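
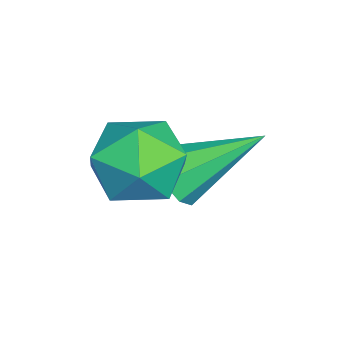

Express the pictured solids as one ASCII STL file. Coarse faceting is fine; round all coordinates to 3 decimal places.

solid 
facet normal -0.906 0.416 -0.084
outer loop
vertex 1.442 -1.506 3.362
vertex 1.096 -2.247 3.423
vertex 1.237 -1.804 4.098
endloop
endfacet
facet normal -0.447 0.866 0.226
outer loop
vertex 1.442 -1.506 3.362
vertex 1.237 -1.804 4.098
vertex 1.95 -1.41 3.999
endloop
endfacet
facet normal 0.098 0.970 -0.224
outer loop
vertex 1.442 -1.506 3.362
vertex 1.95 -1.41 3.999
vertex 2.25 -1.611 3.262
endloop
endfacet
facet normal -0.025 0.584 -0.811
outer loop
vertex 1.442 -1.506 3.362
vertex 2.25 -1.611 3.262
vertex 1.722 -2.128 2.906
endloop
endfacet
facet normal -0.645 0.241 -0.725
outer loop
vertex 1.442 -1.506 3.362
vertex 1.722 -2.128 2.906
vertex 1.096 -2.247 3.423
endloop
endfacet
facet normal -0.192 0.551 0.812
outer loop
vertex 1.95 -1.41 3.999
vertex 1.237 -1.804 4.098
vertex 1.918 -2.092 4.454
endloop
endfacet
facet normal -0.934 -0.177 0.311
outer loop
vertex 1.237 -1.804 4.098
vertex 1.096 -2.247 3.423
vertex 1.39 -2.609 4.098
endloop
endfacet
facet normal -0.512 -0.460 -0.726
outer loop
vertex 1.096 -2.247 3.423
vertex 1.722 -2.128 2.906
vertex 1.69 -2.81 3.361
endloop
endfacet
facet normal 0.492 0.094 -0.866
outer loop
vertex 1.722 -2.128 2.906
vertex 2.25 -1.611 3.262
vertex 2.403 -2.416 3.262
endloop
endfacet
facet normal 0.690 0.719 0.085
outer loop
vertex 2.25 -1.611 3.262
vertex 1.95 -1.41 3.999
vertex 2.544 -1.973 3.937
endloop
endfacet
facet normal 0.025 -0.584 0.811
outer loop
vertex 2.198 -2.714 3.998
vertex 1.918 -2.092 4.454
vertex 1.39 -2.609 4.098
endloop
endfacet
facet normal -0.098 -0.970 0.224
outer loop
vertex 2.198 -2.714 3.998
vertex 1.39 -2.609 4.098
vertex 1.69 -2.81 3.361
endloop
endfacet
facet normal 0.447 -0.866 -0.226
outer loop
vertex 2.198 -2.714 3.998
vertex 1.69 -2.81 3.361
vertex 2.403 -2.416 3.262
endloop
endfacet
facet normal 0.906 -0.416 0.084
outer loop
vertex 2.198 -2.714 3.998
vertex 2.403 -2.416 3.262
vertex 2.544 -1.973 3.937
endloop
endfacet
facet normal 0.645 -0.241 0.725
outer loop
vertex 2.198 -2.714 3.998
vertex 2.544 -1.973 3.937
vertex 1.918 -2.092 4.454
endloop
endfacet
facet normal -0.492 -0.094 0.866
outer loop
vertex 1.39 -2.609 4.098
vertex 1.918 -2.092 4.454
vertex 1.237 -1.804 4.098
endloop
endfacet
facet normal -0.690 -0.719 -0.085
outer loop
vertex 1.69 -2.81 3.361
vertex 1.39 -2.609 4.098
vertex 1.096 -2.247 3.423
endloop
endfacet
facet normal 0.192 -0.551 -0.812
outer loop
vertex 2.403 -2.416 3.262
vertex 1.69 -2.81 3.361
vertex 1.722 -2.128 2.906
endloop
endfacet
facet normal 0.934 0.177 -0.311
outer loop
vertex 2.544 -1.973 3.937
vertex 2.403 -2.416 3.262
vertex 2.25 -1.611 3.262
endloop
endfacet
facet normal 0.512 0.460 0.726
outer loop
vertex 1.918 -2.092 4.454
vertex 2.544 -1.973 3.937
vertex 1.95 -1.41 3.999
endloop
endfacet
facet normal 0.179 -0.829 -0.530
outer loop
vertex 1.147 -2.018 3.135
vertex 0.983 -1.744 2.651
vertex 1.485 -1.815 2.932
endloop
endfacet
facet normal 0.531 -0.038 0.846
outer loop
vertex 1.147 -2.018 3.135
vertex 1.485 -1.815 2.932
vertex 0.697 -0.436 3.489
endloop
endfacet
facet normal 0.180 -0.829 -0.530
outer loop
vertex 1.485 -1.815 2.932
vertex 0.983 -1.744 2.651
vertex 1.529 -1.57 2.564
endloop
endfacet
facet normal 0.869 0.358 0.342
outer loop
vertex 1.485 -1.815 2.932
vertex 1.529 -1.57 2.564
vertex 0.697 -0.436 3.489
endloop
endfacet
facet normal 0.180 -0.829 -0.530
outer loop
vertex 1.529 -1.57 2.564
vertex 0.983 -1.744 2.651
vertex 1.253 -1.427 2.247
endloop
endfacet
facet normal 0.664 0.701 -0.262
outer loop
vertex 1.529 -1.57 2.564
vertex 1.253 -1.427 2.247
vertex 0.697 -0.436 3.489
endloop
endfacet
facet normal 0.179 -0.829 -0.530
outer loop
vertex 1.253 -1.427 2.247
vertex 0.983 -1.744 2.651
vertex 0.818 -1.47 2.167
endloop
endfacet
facet normal 0.035 0.789 -0.614
outer loop
vertex 1.253 -1.427 2.247
vertex 0.818 -1.47 2.167
vertex 0.697 -0.436 3.489
endloop
endfacet
facet normal 0.181 -0.828 -0.531
outer loop
vertex 0.818 -1.47 2.167
vertex 0.983 -1.744 2.651
vertex 0.48 -1.674 2.37
endloop
endfacet
facet normal -0.648 0.570 -0.505
outer loop
vertex 0.818 -1.47 2.167
vertex 0.48 -1.674 2.37
vertex 0.697 -0.436 3.489
endloop
endfacet
facet normal 0.181 -0.829 -0.530
outer loop
vertex 0.48 -1.674 2.37
vertex 0.983 -1.744 2.651
vertex 0.436 -1.919 2.738
endloop
endfacet
facet normal -0.985 0.174 -0.002
outer loop
vertex 0.48 -1.674 2.37
vertex 0.436 -1.919 2.738
vertex 0.697 -0.436 3.489
endloop
endfacet
facet normal 0.180 -0.827 -0.532
outer loop
vertex 0.436 -1.919 2.738
vertex 0.983 -1.744 2.651
vertex 0.713 -2.062 3.054
endloop
endfacet
facet normal -0.778 -0.170 0.605
outer loop
vertex 0.436 -1.919 2.738
vertex 0.713 -2.062 3.054
vertex 0.697 -0.436 3.489
endloop
endfacet
facet normal 0.183 -0.828 -0.531
outer loop
vertex 0.713 -2.062 3.054
vertex 0.983 -1.744 2.651
vertex 1.147 -2.018 3.135
endloop
endfacet
facet normal -0.152 -0.257 0.954
outer loop
vertex 0.713 -2.062 3.054
vertex 1.147 -2.018 3.135
vertex 0.697 -0.436 3.489
endloop
endfacet

endsolid


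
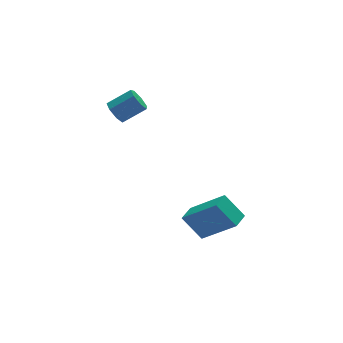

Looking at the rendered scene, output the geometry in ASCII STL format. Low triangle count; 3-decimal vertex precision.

solid 
facet normal -0.520 0.528 -0.671
outer loop
vertex -2.051 0.059 -2.117
vertex -1.425 0.678 -2.115
vertex -1.384 -0.612 -3.162
endloop
endfacet
facet normal -0.711 -0.703 -0.002
outer loop
vertex -0.255 -1.758 -1.705
vertex -2.051 0.059 -2.117
vertex -1.384 -0.612 -3.162
endloop
endfacet
facet normal -0.520 0.528 -0.671
outer loop
vertex -1.384 -0.612 -3.162
vertex -1.425 0.678 -2.115
vertex -0.758 0.007 -3.16
endloop
endfacet
facet normal 0.473 -0.476 -0.741
outer loop
vertex -0.758 0.007 -3.16
vertex -0.255 -1.758 -1.705
vertex -1.384 -0.612 -3.162
endloop
endfacet
facet normal -0.473 0.476 0.741
outer loop
vertex -2.051 0.059 -2.117
vertex -0.296 -0.468 -0.658
vertex -1.425 0.678 -2.115
endloop
endfacet
facet normal -0.711 -0.703 -0.002
outer loop
vertex -0.922 -1.087 -0.66
vertex -2.051 0.059 -2.117
vertex -0.255 -1.758 -1.705
endloop
endfacet
facet normal -0.473 0.476 0.741
outer loop
vertex -0.922 -1.087 -0.66
vertex -0.296 -0.468 -0.658
vertex -2.051 0.059 -2.117
endloop
endfacet
facet normal 0.711 0.703 0.002
outer loop
vertex -1.425 0.678 -2.115
vertex -0.296 -0.468 -0.658
vertex -0.758 0.007 -3.16
endloop
endfacet
facet normal 0.473 -0.476 -0.741
outer loop
vertex 0.371 -1.139 -1.703
vertex -0.255 -1.758 -1.705
vertex -0.758 0.007 -3.16
endloop
endfacet
facet normal 0.711 0.703 0.002
outer loop
vertex -0.758 0.007 -3.16
vertex -0.296 -0.468 -0.658
vertex 0.371 -1.139 -1.703
endloop
endfacet
facet normal 0.520 -0.528 0.671
outer loop
vertex 0.371 -1.139 -1.703
vertex -0.922 -1.087 -0.66
vertex -0.255 -1.758 -1.705
endloop
endfacet
facet normal 0.520 -0.528 0.671
outer loop
vertex -0.296 -0.468 -0.658
vertex -0.922 -1.087 -0.66
vertex 0.371 -1.139 -1.703
endloop
endfacet
facet normal -0.834 0.091 -0.544
outer loop
vertex -3.523 3.448 2.335
vertex -3.86 3.468 2.855
vertex -3.604 3.938 2.541
endloop
endfacet
facet normal 0.530 0.402 -0.747
outer loop
vertex -3.523 3.448 2.335
vertex -3.604 3.938 2.541
vertex -2.463 3.332 3.025
endloop
endfacet
facet normal 0.531 0.404 -0.745
outer loop
vertex -2.463 3.332 3.025
vertex -3.604 3.938 2.541
vertex -2.545 3.822 3.232
endloop
endfacet
facet normal 0.834 -0.090 0.544
outer loop
vertex -2.463 3.332 3.025
vertex -2.545 3.822 3.232
vertex -2.8 3.352 3.545
endloop
endfacet
facet normal -0.834 0.091 -0.544
outer loop
vertex -3.604 3.938 2.541
vertex -3.86 3.468 2.855
vertex -3.878 4.074 2.984
endloop
endfacet
facet normal 0.213 0.963 -0.164
outer loop
vertex -3.604 3.938 2.541
vertex -3.878 4.074 2.984
vertex -2.545 3.822 3.232
endloop
endfacet
facet normal 0.213 0.963 -0.165
outer loop
vertex -2.545 3.822 3.232
vertex -3.878 4.074 2.984
vertex -2.818 3.958 3.675
endloop
endfacet
facet normal 0.835 -0.092 0.543
outer loop
vertex -2.545 3.822 3.232
vertex -2.818 3.958 3.675
vertex -2.8 3.352 3.545
endloop
endfacet
facet normal -0.834 0.091 -0.544
outer loop
vertex -3.878 4.074 2.984
vertex -3.86 3.468 2.855
vertex -4.138 3.754 3.329
endloop
endfacet
facet normal -0.265 0.798 0.541
outer loop
vertex -3.878 4.074 2.984
vertex -4.138 3.754 3.329
vertex -2.818 3.958 3.675
endloop
endfacet
facet normal -0.265 0.799 0.540
outer loop
vertex -2.818 3.958 3.675
vertex -4.138 3.754 3.329
vertex -3.079 3.638 4.02
endloop
endfacet
facet normal 0.833 -0.092 0.545
outer loop
vertex -2.818 3.958 3.675
vertex -3.079 3.638 4.02
vertex -2.8 3.352 3.545
endloop
endfacet
facet normal -0.834 0.092 -0.544
outer loop
vertex -4.138 3.754 3.329
vertex -3.86 3.468 2.855
vertex -4.189 3.218 3.317
endloop
endfacet
facet normal -0.544 0.033 0.839
outer loop
vertex -4.138 3.754 3.329
vertex -4.189 3.218 3.317
vertex -3.079 3.638 4.02
endloop
endfacet
facet normal -0.543 0.032 0.839
outer loop
vertex -3.079 3.638 4.02
vertex -4.189 3.218 3.317
vertex -3.129 3.103 4.008
endloop
endfacet
facet normal 0.834 -0.090 0.544
outer loop
vertex -3.079 3.638 4.02
vertex -3.129 3.103 4.008
vertex -2.8 3.352 3.545
endloop
endfacet
facet normal -0.834 0.091 -0.544
outer loop
vertex -4.189 3.218 3.317
vertex -3.86 3.468 2.855
vertex -3.992 2.871 2.957
endloop
endfacet
facet normal -0.412 -0.758 0.506
outer loop
vertex -4.189 3.218 3.317
vertex -3.992 2.871 2.957
vertex -3.129 3.103 4.008
endloop
endfacet
facet normal -0.413 -0.757 0.506
outer loop
vertex -3.129 3.103 4.008
vertex -3.992 2.871 2.957
vertex -2.932 2.755 3.648
endloop
endfacet
facet normal 0.834 -0.091 0.544
outer loop
vertex -3.129 3.103 4.008
vertex -2.932 2.755 3.648
vertex -2.8 3.352 3.545
endloop
endfacet
facet normal -0.834 0.091 -0.544
outer loop
vertex -3.992 2.871 2.957
vertex -3.86 3.468 2.855
vertex -3.695 2.973 2.519
endloop
endfacet
facet normal 0.029 -0.978 -0.208
outer loop
vertex -3.992 2.871 2.957
vertex -3.695 2.973 2.519
vertex -2.932 2.755 3.648
endloop
endfacet
facet normal 0.029 -0.978 -0.208
outer loop
vertex -2.932 2.755 3.648
vertex -3.695 2.973 2.519
vertex -2.636 2.857 3.21
endloop
endfacet
facet normal 0.835 -0.091 0.543
outer loop
vertex -2.932 2.755 3.648
vertex -2.636 2.857 3.21
vertex -2.8 3.352 3.545
endloop
endfacet
facet normal -0.834 0.091 -0.544
outer loop
vertex -3.695 2.973 2.519
vertex -3.86 3.468 2.855
vertex -3.523 3.448 2.335
endloop
endfacet
facet normal 0.450 -0.460 -0.766
outer loop
vertex -3.695 2.973 2.519
vertex -3.523 3.448 2.335
vertex -2.636 2.857 3.21
endloop
endfacet
facet normal 0.448 -0.461 -0.766
outer loop
vertex -2.636 2.857 3.21
vertex -3.523 3.448 2.335
vertex -2.463 3.332 3.025
endloop
endfacet
facet normal 0.834 -0.092 0.544
outer loop
vertex -2.636 2.857 3.21
vertex -2.463 3.332 3.025
vertex -2.8 3.352 3.545
endloop
endfacet

endsolid


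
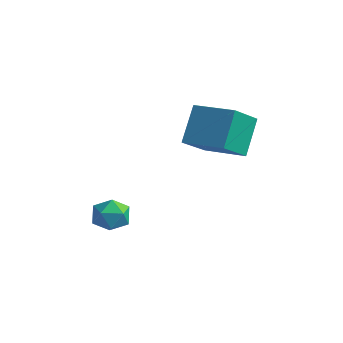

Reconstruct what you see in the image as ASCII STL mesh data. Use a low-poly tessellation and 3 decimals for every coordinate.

solid 
facet normal -0.741 0.621 -0.256
outer loop
vertex -1.81 -2.363 -2.705
vertex -2.396 -3.034 -2.638
vertex -2.216 -2.526 -1.926
endloop
endfacet
facet normal -0.223 0.971 0.087
outer loop
vertex -1.81 -2.363 -2.705
vertex -2.216 -2.526 -1.926
vertex -1.345 -2.324 -1.943
endloop
endfacet
facet normal 0.383 0.880 -0.279
outer loop
vertex -1.81 -2.363 -2.705
vertex -1.345 -2.324 -1.943
vertex -0.987 -2.709 -2.666
endloop
endfacet
facet normal 0.240 0.475 -0.847
outer loop
vertex -1.81 -2.363 -2.705
vertex -0.987 -2.709 -2.666
vertex -1.636 -3.147 -3.095
endloop
endfacet
facet normal -0.455 0.314 -0.834
outer loop
vertex -1.81 -2.363 -2.705
vertex -1.636 -3.147 -3.095
vertex -2.396 -3.034 -2.638
endloop
endfacet
facet normal -0.141 0.670 0.729
outer loop
vertex -1.345 -2.324 -1.943
vertex -2.216 -2.526 -1.926
vertex -1.644 -2.973 -1.405
endloop
endfacet
facet normal -0.979 0.103 0.174
outer loop
vertex -2.216 -2.526 -1.926
vertex -2.396 -3.034 -2.638
vertex -2.293 -3.411 -1.834
endloop
endfacet
facet normal -0.516 -0.393 -0.761
outer loop
vertex -2.396 -3.034 -2.638
vertex -1.636 -3.147 -3.095
vertex -1.935 -3.796 -2.557
endloop
endfacet
facet normal 0.608 -0.134 -0.783
outer loop
vertex -1.636 -3.147 -3.095
vertex -0.987 -2.709 -2.666
vertex -1.064 -3.594 -2.574
endloop
endfacet
facet normal 0.841 0.523 0.138
outer loop
vertex -0.987 -2.709 -2.666
vertex -1.345 -2.324 -1.943
vertex -0.884 -3.086 -1.862
endloop
endfacet
facet normal -0.240 -0.475 0.847
outer loop
vertex -1.47 -3.757 -1.795
vertex -1.644 -2.973 -1.405
vertex -2.293 -3.411 -1.834
endloop
endfacet
facet normal -0.383 -0.880 0.279
outer loop
vertex -1.47 -3.757 -1.795
vertex -2.293 -3.411 -1.834
vertex -1.935 -3.796 -2.557
endloop
endfacet
facet normal 0.223 -0.971 -0.087
outer loop
vertex -1.47 -3.757 -1.795
vertex -1.935 -3.796 -2.557
vertex -1.064 -3.594 -2.574
endloop
endfacet
facet normal 0.741 -0.621 0.256
outer loop
vertex -1.47 -3.757 -1.795
vertex -1.064 -3.594 -2.574
vertex -0.884 -3.086 -1.862
endloop
endfacet
facet normal 0.455 -0.314 0.834
outer loop
vertex -1.47 -3.757 -1.795
vertex -0.884 -3.086 -1.862
vertex -1.644 -2.973 -1.405
endloop
endfacet
facet normal -0.608 0.134 0.783
outer loop
vertex -2.293 -3.411 -1.834
vertex -1.644 -2.973 -1.405
vertex -2.216 -2.526 -1.926
endloop
endfacet
facet normal -0.841 -0.523 -0.138
outer loop
vertex -1.935 -3.796 -2.557
vertex -2.293 -3.411 -1.834
vertex -2.396 -3.034 -2.638
endloop
endfacet
facet normal 0.141 -0.670 -0.729
outer loop
vertex -1.064 -3.594 -2.574
vertex -1.935 -3.796 -2.557
vertex -1.636 -3.147 -3.095
endloop
endfacet
facet normal 0.979 -0.103 -0.174
outer loop
vertex -0.884 -3.086 -1.862
vertex -1.064 -3.594 -2.574
vertex -0.987 -2.709 -2.666
endloop
endfacet
facet normal 0.516 0.393 0.761
outer loop
vertex -1.644 -2.973 -1.405
vertex -0.884 -3.086 -1.862
vertex -1.345 -2.324 -1.943
endloop
endfacet
facet normal -0.973 -0.201 -0.113
outer loop
vertex 0.207 -0.912 1.782
vertex -0.198 0.158 3.361
vertex 0.021 0.59 0.717
endloop
endfacet
facet normal 0.208 -0.548 -0.810
outer loop
vertex 1.918 0.982 0.939
vertex 0.207 -0.912 1.782
vertex 0.021 0.59 0.717
endloop
endfacet
facet normal -0.973 -0.202 -0.114
outer loop
vertex 0.021 0.59 0.717
vertex -0.198 0.158 3.361
vertex -0.385 1.659 2.296
endloop
endfacet
facet normal -0.100 0.812 -0.575
outer loop
vertex -0.385 1.659 2.296
vertex 1.918 0.982 0.939
vertex 0.021 0.59 0.717
endloop
endfacet
facet normal 0.100 -0.812 0.576
outer loop
vertex 0.207 -0.912 1.782
vertex 1.699 0.55 3.583
vertex -0.198 0.158 3.361
endloop
endfacet
facet normal 0.208 -0.549 -0.810
outer loop
vertex 2.105 -0.519 2.004
vertex 0.207 -0.912 1.782
vertex 1.918 0.982 0.939
endloop
endfacet
facet normal 0.101 -0.812 0.575
outer loop
vertex 2.105 -0.519 2.004
vertex 1.699 0.55 3.583
vertex 0.207 -0.912 1.782
endloop
endfacet
facet normal -0.208 0.549 0.810
outer loop
vertex -0.198 0.158 3.361
vertex 1.699 0.55 3.583
vertex -0.385 1.659 2.296
endloop
endfacet
facet normal -0.101 0.811 -0.576
outer loop
vertex 1.513 2.052 2.518
vertex 1.918 0.982 0.939
vertex -0.385 1.659 2.296
endloop
endfacet
facet normal -0.208 0.548 0.810
outer loop
vertex -0.385 1.659 2.296
vertex 1.699 0.55 3.583
vertex 1.513 2.052 2.518
endloop
endfacet
facet normal 0.973 0.201 0.113
outer loop
vertex 1.513 2.052 2.518
vertex 2.105 -0.519 2.004
vertex 1.918 0.982 0.939
endloop
endfacet
facet normal 0.973 0.201 0.114
outer loop
vertex 1.699 0.55 3.583
vertex 2.105 -0.519 2.004
vertex 1.513 2.052 2.518
endloop
endfacet

endsolid


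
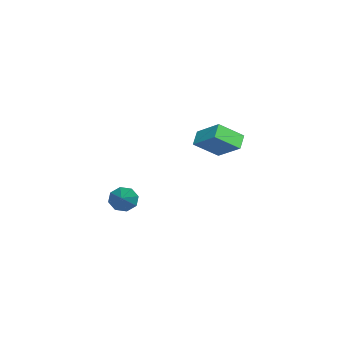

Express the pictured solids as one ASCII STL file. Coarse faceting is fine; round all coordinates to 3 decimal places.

solid 
facet normal -0.821 -0.183 -0.540
outer loop
vertex 2.836 0.077 -2.424
vertex 2.495 -0.179 -1.819
vertex 2.56 0.484 -2.142
endloop
endfacet
facet normal 0.551 0.694 -0.463
outer loop
vertex 2.836 0.077 -2.424
vertex 2.56 0.484 -2.142
vertex 4.105 0.179 -0.761
endloop
endfacet
facet normal -0.821 -0.183 -0.540
outer loop
vertex 2.56 0.484 -2.142
vertex 2.495 -0.179 -1.819
vertex 2.246 0.503 -1.671
endloop
endfacet
facet normal 0.145 0.988 0.056
outer loop
vertex 2.56 0.484 -2.142
vertex 2.246 0.503 -1.671
vertex 4.105 0.179 -0.761
endloop
endfacet
facet normal -0.821 -0.183 -0.540
outer loop
vertex 2.246 0.503 -1.671
vertex 2.495 -0.179 -1.819
vertex 2.078 0.122 -1.287
endloop
endfacet
facet normal -0.189 0.737 0.649
outer loop
vertex 2.246 0.503 -1.671
vertex 2.078 0.122 -1.287
vertex 4.105 0.179 -0.761
endloop
endfacet
facet normal -0.821 -0.183 -0.540
outer loop
vertex 2.078 0.122 -1.287
vertex 2.495 -0.179 -1.819
vertex 2.154 -0.434 -1.214
endloop
endfacet
facet normal -0.253 0.092 0.963
outer loop
vertex 2.078 0.122 -1.287
vertex 2.154 -0.434 -1.214
vertex 4.105 0.179 -0.761
endloop
endfacet
facet normal -0.822 -0.181 -0.540
outer loop
vertex 2.154 -0.434 -1.214
vertex 2.495 -0.179 -1.819
vertex 2.429 -0.841 -1.496
endloop
endfacet
facet normal -0.010 -0.574 0.819
outer loop
vertex 2.154 -0.434 -1.214
vertex 2.429 -0.841 -1.496
vertex 4.105 0.179 -0.761
endloop
endfacet
facet normal -0.822 -0.182 -0.540
outer loop
vertex 2.429 -0.841 -1.496
vertex 2.495 -0.179 -1.819
vertex 2.743 -0.86 -1.967
endloop
endfacet
facet normal 0.397 -0.868 0.299
outer loop
vertex 2.429 -0.841 -1.496
vertex 2.743 -0.86 -1.967
vertex 4.105 0.179 -0.761
endloop
endfacet
facet normal -0.822 -0.182 -0.539
outer loop
vertex 2.743 -0.86 -1.967
vertex 2.495 -0.179 -1.819
vertex 2.911 -0.479 -2.352
endloop
endfacet
facet normal 0.730 -0.618 -0.293
outer loop
vertex 2.743 -0.86 -1.967
vertex 2.911 -0.479 -2.352
vertex 4.105 0.179 -0.761
endloop
endfacet
facet normal -0.822 -0.181 -0.540
outer loop
vertex 2.911 -0.479 -2.352
vertex 2.495 -0.179 -1.819
vertex 2.836 0.077 -2.424
endloop
endfacet
facet normal 0.794 0.028 -0.607
outer loop
vertex 2.911 -0.479 -2.352
vertex 2.836 0.077 -2.424
vertex 4.105 0.179 -0.761
endloop
endfacet
facet normal -0.403 -0.697 -0.593
outer loop
vertex -2.651 1.99 -0.497
vertex -3.432 2.013 0.007
vertex -3.243 3.159 -1.467
endloop
endfacet
facet normal 0.840 -0.025 -0.542
outer loop
vertex -2.508 4.427 -0.387
vertex -2.651 1.99 -0.497
vertex -3.243 3.159 -1.467
endloop
endfacet
facet normal -0.403 -0.697 -0.593
outer loop
vertex -3.243 3.159 -1.467
vertex -3.432 2.013 0.007
vertex -4.024 3.182 -0.963
endloop
endfacet
facet normal -0.363 0.717 -0.595
outer loop
vertex -4.024 3.182 -0.963
vertex -2.508 4.427 -0.387
vertex -3.243 3.159 -1.467
endloop
endfacet
facet normal 0.363 -0.717 0.595
outer loop
vertex -2.651 1.99 -0.497
vertex -2.697 3.281 1.087
vertex -3.432 2.013 0.007
endloop
endfacet
facet normal 0.840 -0.025 -0.542
outer loop
vertex -1.916 3.258 0.583
vertex -2.651 1.99 -0.497
vertex -2.508 4.427 -0.387
endloop
endfacet
facet normal 0.363 -0.717 0.595
outer loop
vertex -1.916 3.258 0.583
vertex -2.697 3.281 1.087
vertex -2.651 1.99 -0.497
endloop
endfacet
facet normal -0.840 0.025 0.542
outer loop
vertex -3.432 2.013 0.007
vertex -2.697 3.281 1.087
vertex -4.024 3.182 -0.963
endloop
endfacet
facet normal -0.363 0.717 -0.595
outer loop
vertex -3.289 4.45 0.117
vertex -2.508 4.427 -0.387
vertex -4.024 3.182 -0.963
endloop
endfacet
facet normal -0.840 0.025 0.542
outer loop
vertex -4.024 3.182 -0.963
vertex -2.697 3.281 1.087
vertex -3.289 4.45 0.117
endloop
endfacet
facet normal 0.403 0.697 0.593
outer loop
vertex -3.289 4.45 0.117
vertex -1.916 3.258 0.583
vertex -2.508 4.427 -0.387
endloop
endfacet
facet normal 0.403 0.697 0.593
outer loop
vertex -2.697 3.281 1.087
vertex -1.916 3.258 0.583
vertex -3.289 4.45 0.117
endloop
endfacet

endsolid


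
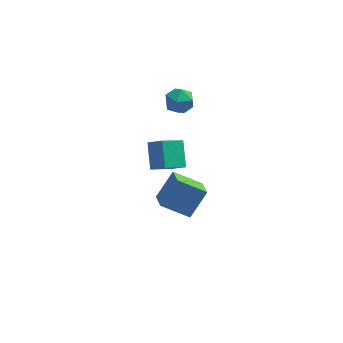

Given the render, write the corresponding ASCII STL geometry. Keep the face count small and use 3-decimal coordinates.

solid 
facet normal 0.318 0.947 -0.041
outer loop
vertex 0.55 4.242 -0.152
vertex 0.136 4.42 0.751
vertex 1.091 4.097 0.688
endloop
endfacet
facet normal 0.758 0.515 -0.400
outer loop
vertex 0.55 4.242 -0.152
vertex 1.091 4.097 0.688
vertex 1.145 3.43 -0.069
endloop
endfacet
facet normal 0.380 0.186 -0.906
outer loop
vertex 0.55 4.242 -0.152
vertex 1.145 3.43 -0.069
vertex 0.224 3.342 -0.473
endloop
endfacet
facet normal -0.295 0.414 -0.861
outer loop
vertex 0.55 4.242 -0.152
vertex 0.224 3.342 -0.473
vertex -0.399 3.953 0.034
endloop
endfacet
facet normal -0.333 0.884 -0.327
outer loop
vertex 0.55 4.242 -0.152
vertex -0.399 3.953 0.034
vertex 0.136 4.42 0.751
endloop
endfacet
facet normal 0.998 0.019 0.055
outer loop
vertex 1.145 3.43 -0.069
vertex 1.091 4.097 0.688
vertex 1.099 3.107 0.886
endloop
endfacet
facet normal 0.285 0.718 0.635
outer loop
vertex 1.091 4.097 0.688
vertex 0.136 4.42 0.751
vertex 0.476 3.718 1.393
endloop
endfacet
facet normal -0.768 0.617 0.172
outer loop
vertex 0.136 4.42 0.751
vertex -0.399 3.953 0.034
vertex -0.445 3.63 0.989
endloop
endfacet
facet normal -0.706 -0.144 -0.693
outer loop
vertex -0.399 3.953 0.034
vertex 0.224 3.342 -0.473
vertex -0.391 2.963 0.232
endloop
endfacet
facet normal 0.385 -0.514 -0.766
outer loop
vertex 0.224 3.342 -0.473
vertex 1.145 3.43 -0.069
vertex 0.564 2.64 0.169
endloop
endfacet
facet normal 0.295 -0.414 0.861
outer loop
vertex 0.15 2.818 1.072
vertex 1.099 3.107 0.886
vertex 0.476 3.718 1.393
endloop
endfacet
facet normal -0.380 -0.186 0.906
outer loop
vertex 0.15 2.818 1.072
vertex 0.476 3.718 1.393
vertex -0.445 3.63 0.989
endloop
endfacet
facet normal -0.758 -0.515 0.400
outer loop
vertex 0.15 2.818 1.072
vertex -0.445 3.63 0.989
vertex -0.391 2.963 0.232
endloop
endfacet
facet normal -0.318 -0.947 0.041
outer loop
vertex 0.15 2.818 1.072
vertex -0.391 2.963 0.232
vertex 0.564 2.64 0.169
endloop
endfacet
facet normal 0.333 -0.884 0.327
outer loop
vertex 0.15 2.818 1.072
vertex 0.564 2.64 0.169
vertex 1.099 3.107 0.886
endloop
endfacet
facet normal 0.706 0.144 0.693
outer loop
vertex 0.476 3.718 1.393
vertex 1.099 3.107 0.886
vertex 1.091 4.097 0.688
endloop
endfacet
facet normal -0.385 0.514 0.766
outer loop
vertex -0.445 3.63 0.989
vertex 0.476 3.718 1.393
vertex 0.136 4.42 0.751
endloop
endfacet
facet normal -0.998 -0.019 -0.055
outer loop
vertex -0.391 2.963 0.232
vertex -0.445 3.63 0.989
vertex -0.399 3.953 0.034
endloop
endfacet
facet normal -0.285 -0.718 -0.635
outer loop
vertex 0.564 2.64 0.169
vertex -0.391 2.963 0.232
vertex 0.224 3.342 -0.473
endloop
endfacet
facet normal 0.768 -0.617 -0.172
outer loop
vertex 1.099 3.107 0.886
vertex 0.564 2.64 0.169
vertex 1.145 3.43 -0.069
endloop
endfacet
facet normal -0.510 -0.425 -0.748
outer loop
vertex -1.149 -4.924 -0.368
vertex -1.33 -3.659 -0.963
vertex 0.475 -5.152 -1.346
endloop
endfacet
facet normal 0.128 -0.898 0.422
outer loop
vertex 1.45 -4.341 0.083
vertex -1.149 -4.924 -0.368
vertex 0.475 -5.152 -1.346
endloop
endfacet
facet normal -0.510 -0.424 -0.748
outer loop
vertex 0.475 -5.152 -1.346
vertex -1.33 -3.659 -0.963
vertex 0.295 -3.887 -1.941
endloop
endfacet
facet normal 0.850 -0.120 -0.512
outer loop
vertex 0.295 -3.887 -1.941
vertex 1.45 -4.341 0.083
vertex 0.475 -5.152 -1.346
endloop
endfacet
facet normal -0.850 0.119 0.512
outer loop
vertex -1.149 -4.924 -0.368
vertex -0.355 -2.848 0.466
vertex -1.33 -3.659 -0.963
endloop
endfacet
facet normal 0.128 -0.897 0.422
outer loop
vertex -0.175 -4.113 1.061
vertex -1.149 -4.924 -0.368
vertex 1.45 -4.341 0.083
endloop
endfacet
facet normal -0.851 0.120 0.512
outer loop
vertex -0.175 -4.113 1.061
vertex -0.355 -2.848 0.466
vertex -1.149 -4.924 -0.368
endloop
endfacet
facet normal -0.128 0.898 -0.422
outer loop
vertex -1.33 -3.659 -0.963
vertex -0.355 -2.848 0.466
vertex 0.295 -3.887 -1.941
endloop
endfacet
facet normal 0.851 -0.119 -0.512
outer loop
vertex 1.269 -3.076 -0.512
vertex 1.45 -4.341 0.083
vertex 0.295 -3.887 -1.941
endloop
endfacet
facet normal -0.128 0.897 -0.422
outer loop
vertex 0.295 -3.887 -1.941
vertex -0.355 -2.848 0.466
vertex 1.269 -3.076 -0.512
endloop
endfacet
facet normal 0.510 0.425 0.748
outer loop
vertex 1.269 -3.076 -0.512
vertex -0.175 -4.113 1.061
vertex 1.45 -4.341 0.083
endloop
endfacet
facet normal 0.510 0.424 0.748
outer loop
vertex -0.355 -2.848 0.466
vertex -0.175 -4.113 1.061
vertex 1.269 -3.076 -0.512
endloop
endfacet
facet normal -0.722 0.407 -0.560
outer loop
vertex -1.549 2.915 -2.935
vertex -0.271 3.803 -3.936
vertex -1.459 1.485 -4.089
endloop
endfacet
facet normal -0.691 -0.480 0.541
outer loop
vertex -0.629 1.017 -3.444
vertex -1.549 2.915 -2.935
vertex -1.459 1.485 -4.089
endloop
endfacet
facet normal -0.721 0.407 -0.561
outer loop
vertex -1.459 1.485 -4.089
vertex -0.271 3.803 -3.936
vertex -0.181 2.372 -5.09
endloop
endfacet
facet normal 0.049 -0.778 -0.627
outer loop
vertex -0.181 2.372 -5.09
vertex -0.629 1.017 -3.444
vertex -1.459 1.485 -4.089
endloop
endfacet
facet normal -0.049 0.777 0.627
outer loop
vertex -1.549 2.915 -2.935
vertex 0.559 3.335 -3.291
vertex -0.271 3.803 -3.936
endloop
endfacet
facet normal -0.691 -0.480 0.541
outer loop
vertex -0.719 2.448 -2.29
vertex -1.549 2.915 -2.935
vertex -0.629 1.017 -3.444
endloop
endfacet
facet normal -0.049 0.778 0.626
outer loop
vertex -0.719 2.448 -2.29
vertex 0.559 3.335 -3.291
vertex -1.549 2.915 -2.935
endloop
endfacet
facet normal 0.691 0.480 -0.541
outer loop
vertex -0.271 3.803 -3.936
vertex 0.559 3.335 -3.291
vertex -0.181 2.372 -5.09
endloop
endfacet
facet normal 0.049 -0.778 -0.627
outer loop
vertex 0.649 1.905 -4.445
vertex -0.629 1.017 -3.444
vertex -0.181 2.372 -5.09
endloop
endfacet
facet normal 0.691 0.480 -0.541
outer loop
vertex -0.181 2.372 -5.09
vertex 0.559 3.335 -3.291
vertex 0.649 1.905 -4.445
endloop
endfacet
facet normal 0.722 -0.407 0.560
outer loop
vertex 0.649 1.905 -4.445
vertex -0.719 2.448 -2.29
vertex -0.629 1.017 -3.444
endloop
endfacet
facet normal 0.721 -0.407 0.560
outer loop
vertex 0.559 3.335 -3.291
vertex -0.719 2.448 -2.29
vertex 0.649 1.905 -4.445
endloop
endfacet

endsolid


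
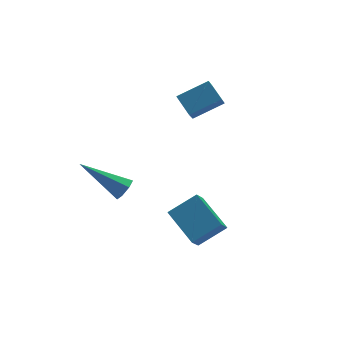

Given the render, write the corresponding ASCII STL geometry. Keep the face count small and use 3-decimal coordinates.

solid 
facet normal -0.438 -0.494 0.751
outer loop
vertex 1.814 0.656 1.393
vertex 1.744 1.525 1.923
vertex 0.514 0.912 0.803
endloop
endfacet
facet normal 0.068 -0.851 -0.520
outer loop
vertex 0.996 1.455 -0.023
vertex 1.814 0.656 1.393
vertex 0.514 0.912 0.803
endloop
endfacet
facet normal -0.438 -0.494 0.751
outer loop
vertex 0.514 0.912 0.803
vertex 1.744 1.525 1.923
vertex 0.444 1.781 1.334
endloop
endfacet
facet normal -0.896 0.176 -0.407
outer loop
vertex 0.444 1.781 1.334
vertex 0.996 1.455 -0.023
vertex 0.514 0.912 0.803
endloop
endfacet
facet normal 0.896 -0.176 0.407
outer loop
vertex 1.814 0.656 1.393
vertex 2.226 2.068 1.097
vertex 1.744 1.525 1.923
endloop
endfacet
facet normal 0.068 -0.852 -0.520
outer loop
vertex 2.296 1.199 0.566
vertex 1.814 0.656 1.393
vertex 0.996 1.455 -0.023
endloop
endfacet
facet normal 0.896 -0.176 0.407
outer loop
vertex 2.296 1.199 0.566
vertex 2.226 2.068 1.097
vertex 1.814 0.656 1.393
endloop
endfacet
facet normal -0.068 0.851 0.520
outer loop
vertex 1.744 1.525 1.923
vertex 2.226 2.068 1.097
vertex 0.444 1.781 1.334
endloop
endfacet
facet normal -0.896 0.176 -0.407
outer loop
vertex 0.926 2.324 0.507
vertex 0.996 1.455 -0.023
vertex 0.444 1.781 1.334
endloop
endfacet
facet normal -0.068 0.852 0.520
outer loop
vertex 0.444 1.781 1.334
vertex 2.226 2.068 1.097
vertex 0.926 2.324 0.507
endloop
endfacet
facet normal 0.438 0.494 -0.752
outer loop
vertex 0.926 2.324 0.507
vertex 2.296 1.199 0.566
vertex 0.996 1.455 -0.023
endloop
endfacet
facet normal 0.438 0.494 -0.751
outer loop
vertex 2.226 2.068 1.097
vertex 2.296 1.199 0.566
vertex 0.926 2.324 0.507
endloop
endfacet
facet normal 0.591 -0.609 -0.530
outer loop
vertex -1.761 1.378 -2.64
vertex -2.109 1.41 -3.065
vertex -1.677 1.73 -2.951
endloop
endfacet
facet normal 0.636 0.420 0.647
outer loop
vertex -1.761 1.378 -2.64
vertex -1.677 1.73 -2.951
vertex -3.391 2.73 -1.915
endloop
endfacet
facet normal 0.591 -0.609 -0.529
outer loop
vertex -1.677 1.73 -2.951
vertex -2.109 1.41 -3.065
vertex -1.918 1.841 -3.348
endloop
endfacet
facet normal 0.482 0.875 -0.048
outer loop
vertex -1.677 1.73 -2.951
vertex -1.918 1.841 -3.348
vertex -3.391 2.73 -1.915
endloop
endfacet
facet normal 0.590 -0.609 -0.529
outer loop
vertex -1.918 1.841 -3.348
vertex -2.109 1.41 -3.065
vertex -2.303 1.627 -3.531
endloop
endfacet
facet normal -0.136 0.773 -0.619
outer loop
vertex -1.918 1.841 -3.348
vertex -2.303 1.627 -3.531
vertex -3.391 2.73 -1.915
endloop
endfacet
facet normal 0.591 -0.609 -0.529
outer loop
vertex -2.303 1.627 -3.531
vertex -2.109 1.41 -3.065
vertex -2.542 1.25 -3.364
endloop
endfacet
facet normal -0.748 0.193 -0.635
outer loop
vertex -2.303 1.627 -3.531
vertex -2.542 1.25 -3.364
vertex -3.391 2.73 -1.915
endloop
endfacet
facet normal 0.591 -0.609 -0.529
outer loop
vertex -2.542 1.25 -3.364
vertex -2.109 1.41 -3.065
vertex -2.455 0.993 -2.971
endloop
endfacet
facet normal -0.898 -0.433 -0.084
outer loop
vertex -2.542 1.25 -3.364
vertex -2.455 0.993 -2.971
vertex -3.391 2.73 -1.915
endloop
endfacet
facet normal 0.590 -0.609 -0.530
outer loop
vertex -2.455 0.993 -2.971
vertex -2.109 1.41 -3.065
vertex -2.107 1.05 -2.649
endloop
endfacet
facet normal -0.470 -0.629 0.619
outer loop
vertex -2.455 0.993 -2.971
vertex -2.107 1.05 -2.649
vertex -3.391 2.73 -1.915
endloop
endfacet
facet normal 0.591 -0.609 -0.530
outer loop
vertex -2.107 1.05 -2.649
vertex -2.109 1.41 -3.065
vertex -1.761 1.378 -2.64
endloop
endfacet
facet normal 0.213 -0.250 0.945
outer loop
vertex -2.107 1.05 -2.649
vertex -1.761 1.378 -2.64
vertex -3.391 2.73 -1.915
endloop
endfacet
facet normal -0.496 -0.417 0.762
outer loop
vertex -0.078 -2.548 -3.009
vertex -0.27 -1.017 -2.296
vertex -1.275 -2.379 -3.695
endloop
endfacet
facet normal 0.113 -0.901 -0.420
outer loop
vertex -0.71 -1.903 -4.564
vertex -0.078 -2.548 -3.009
vertex -1.275 -2.379 -3.695
endloop
endfacet
facet normal -0.496 -0.416 0.762
outer loop
vertex -1.275 -2.379 -3.695
vertex -0.27 -1.017 -2.296
vertex -1.467 -0.847 -2.983
endloop
endfacet
facet normal -0.861 0.121 -0.493
outer loop
vertex -1.467 -0.847 -2.983
vertex -0.71 -1.903 -4.564
vertex -1.275 -2.379 -3.695
endloop
endfacet
facet normal 0.861 -0.122 0.493
outer loop
vertex -0.078 -2.548 -3.009
vertex 0.295 -0.541 -3.165
vertex -0.27 -1.017 -2.296
endloop
endfacet
facet normal 0.113 -0.901 -0.419
outer loop
vertex 0.487 -2.073 -3.877
vertex -0.078 -2.548 -3.009
vertex -0.71 -1.903 -4.564
endloop
endfacet
facet normal 0.861 -0.122 0.494
outer loop
vertex 0.487 -2.073 -3.877
vertex 0.295 -0.541 -3.165
vertex -0.078 -2.548 -3.009
endloop
endfacet
facet normal -0.113 0.901 0.420
outer loop
vertex -0.27 -1.017 -2.296
vertex 0.295 -0.541 -3.165
vertex -1.467 -0.847 -2.983
endloop
endfacet
facet normal -0.861 0.122 -0.494
outer loop
vertex -0.902 -0.372 -3.851
vertex -0.71 -1.903 -4.564
vertex -1.467 -0.847 -2.983
endloop
endfacet
facet normal -0.113 0.901 0.419
outer loop
vertex -1.467 -0.847 -2.983
vertex 0.295 -0.541 -3.165
vertex -0.902 -0.372 -3.851
endloop
endfacet
facet normal 0.496 0.417 -0.762
outer loop
vertex -0.902 -0.372 -3.851
vertex 0.487 -2.073 -3.877
vertex -0.71 -1.903 -4.564
endloop
endfacet
facet normal 0.496 0.416 -0.762
outer loop
vertex 0.295 -0.541 -3.165
vertex 0.487 -2.073 -3.877
vertex -0.902 -0.372 -3.851
endloop
endfacet

endsolid


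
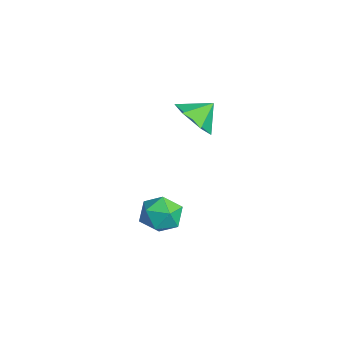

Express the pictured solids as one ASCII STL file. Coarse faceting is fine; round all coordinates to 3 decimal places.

solid 
facet normal 0.092 -0.776 -0.624
outer loop
vertex 2.379 -0.996 3.228
vertex 1.955 -0.412 2.439
vertex 3.013 -0.412 2.595
endloop
endfacet
facet normal 0.575 0.228 0.786
outer loop
vertex 2.379 -0.996 3.228
vertex 3.013 -0.412 2.595
vertex 1.845 0.512 3.181
endloop
endfacet
facet normal 0.092 -0.776 -0.625
outer loop
vertex 3.013 -0.412 2.595
vertex 1.955 -0.412 2.439
vertex 2.589 0.173 1.806
endloop
endfacet
facet normal 0.664 0.725 0.181
outer loop
vertex 3.013 -0.412 2.595
vertex 2.589 0.173 1.806
vertex 1.845 0.512 3.181
endloop
endfacet
facet normal 0.093 -0.776 -0.624
outer loop
vertex 2.589 0.173 1.806
vertex 1.955 -0.412 2.439
vertex 1.531 0.173 1.649
endloop
endfacet
facet normal 0.033 0.974 -0.222
outer loop
vertex 2.589 0.173 1.806
vertex 1.531 0.173 1.649
vertex 1.845 0.512 3.181
endloop
endfacet
facet normal 0.093 -0.776 -0.624
outer loop
vertex 1.531 0.173 1.649
vertex 1.955 -0.412 2.439
vertex 0.896 -0.412 2.282
endloop
endfacet
facet normal -0.688 0.726 -0.020
outer loop
vertex 1.531 0.173 1.649
vertex 0.896 -0.412 2.282
vertex 1.845 0.512 3.181
endloop
endfacet
facet normal 0.092 -0.776 -0.624
outer loop
vertex 0.896 -0.412 2.282
vertex 1.955 -0.412 2.439
vertex 1.321 -0.996 3.072
endloop
endfacet
facet normal -0.777 0.228 0.586
outer loop
vertex 0.896 -0.412 2.282
vertex 1.321 -0.996 3.072
vertex 1.845 0.512 3.181
endloop
endfacet
facet normal 0.092 -0.776 -0.624
outer loop
vertex 1.321 -0.996 3.072
vertex 1.955 -0.412 2.439
vertex 2.379 -0.996 3.228
endloop
endfacet
facet normal -0.146 -0.021 0.989
outer loop
vertex 1.321 -0.996 3.072
vertex 2.379 -0.996 3.228
vertex 1.845 0.512 3.181
endloop
endfacet
facet normal -0.375 0.656 0.654
outer loop
vertex 1.74 -1.479 -2.479
vertex 2.38 -1.825 -1.765
vertex 2.663 -1.057 -2.373
endloop
endfacet
facet normal -0.415 0.910 -0.011
outer loop
vertex 1.74 -1.479 -2.479
vertex 2.663 -1.057 -2.373
vertex 2.289 -1.239 -3.305
endloop
endfacet
facet normal -0.798 0.450 -0.400
outer loop
vertex 1.74 -1.479 -2.479
vertex 2.289 -1.239 -3.305
vertex 1.776 -2.12 -3.272
endloop
endfacet
facet normal -0.996 -0.087 0.025
outer loop
vertex 1.74 -1.479 -2.479
vertex 1.776 -2.12 -3.272
vertex 1.832 -2.482 -2.32
endloop
endfacet
facet normal -0.734 0.040 0.678
outer loop
vertex 1.74 -1.479 -2.479
vertex 1.832 -2.482 -2.32
vertex 2.38 -1.825 -1.765
endloop
endfacet
facet normal 0.247 0.928 -0.280
outer loop
vertex 2.289 -1.239 -3.305
vertex 2.663 -1.057 -2.373
vertex 3.268 -1.438 -3.1
endloop
endfacet
facet normal 0.310 0.517 0.798
outer loop
vertex 2.663 -1.057 -2.373
vertex 2.38 -1.825 -1.765
vertex 3.324 -1.8 -2.148
endloop
endfacet
facet normal -0.272 -0.478 0.835
outer loop
vertex 2.38 -1.825 -1.765
vertex 1.832 -2.482 -2.32
vertex 2.811 -2.681 -2.115
endloop
endfacet
facet normal -0.695 -0.685 -0.219
outer loop
vertex 1.832 -2.482 -2.32
vertex 1.776 -2.12 -3.272
vertex 2.437 -2.863 -3.047
endloop
endfacet
facet normal -0.374 0.184 -0.909
outer loop
vertex 1.776 -2.12 -3.272
vertex 2.289 -1.239 -3.305
vertex 2.72 -2.095 -3.655
endloop
endfacet
facet normal 0.996 0.087 -0.025
outer loop
vertex 3.36 -2.441 -2.941
vertex 3.268 -1.438 -3.1
vertex 3.324 -1.8 -2.148
endloop
endfacet
facet normal 0.798 -0.450 0.400
outer loop
vertex 3.36 -2.441 -2.941
vertex 3.324 -1.8 -2.148
vertex 2.811 -2.681 -2.115
endloop
endfacet
facet normal 0.415 -0.910 0.011
outer loop
vertex 3.36 -2.441 -2.941
vertex 2.811 -2.681 -2.115
vertex 2.437 -2.863 -3.047
endloop
endfacet
facet normal 0.375 -0.656 -0.654
outer loop
vertex 3.36 -2.441 -2.941
vertex 2.437 -2.863 -3.047
vertex 2.72 -2.095 -3.655
endloop
endfacet
facet normal 0.734 -0.040 -0.678
outer loop
vertex 3.36 -2.441 -2.941
vertex 2.72 -2.095 -3.655
vertex 3.268 -1.438 -3.1
endloop
endfacet
facet normal 0.695 0.685 0.219
outer loop
vertex 3.324 -1.8 -2.148
vertex 3.268 -1.438 -3.1
vertex 2.663 -1.057 -2.373
endloop
endfacet
facet normal 0.374 -0.184 0.909
outer loop
vertex 2.811 -2.681 -2.115
vertex 3.324 -1.8 -2.148
vertex 2.38 -1.825 -1.765
endloop
endfacet
facet normal -0.247 -0.928 0.280
outer loop
vertex 2.437 -2.863 -3.047
vertex 2.811 -2.681 -2.115
vertex 1.832 -2.482 -2.32
endloop
endfacet
facet normal -0.310 -0.517 -0.798
outer loop
vertex 2.72 -2.095 -3.655
vertex 2.437 -2.863 -3.047
vertex 1.776 -2.12 -3.272
endloop
endfacet
facet normal 0.272 0.478 -0.835
outer loop
vertex 3.268 -1.438 -3.1
vertex 2.72 -2.095 -3.655
vertex 2.289 -1.239 -3.305
endloop
endfacet

endsolid


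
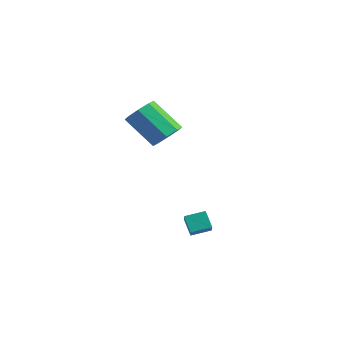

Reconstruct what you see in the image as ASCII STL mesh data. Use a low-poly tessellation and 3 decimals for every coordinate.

solid 
facet normal 0.640 0.318 -0.699
outer loop
vertex -0.078 0.156 3.518
vertex -0.69 0.073 2.92
vertex -0.433 0.705 3.443
endloop
endfacet
facet normal 0.547 0.450 0.705
outer loop
vertex -0.078 0.156 3.518
vertex -0.433 0.705 3.443
vertex -1.377 -0.49 4.938
endloop
endfacet
facet normal 0.548 0.450 0.705
outer loop
vertex -1.377 -0.49 4.938
vertex -0.433 0.705 3.443
vertex -1.732 0.06 4.863
endloop
endfacet
facet normal -0.640 -0.318 0.700
outer loop
vertex -1.377 -0.49 4.938
vertex -1.732 0.06 4.863
vertex -1.99 -0.573 4.34
endloop
endfacet
facet normal 0.640 0.318 -0.699
outer loop
vertex -0.433 0.705 3.443
vertex -0.69 0.073 2.92
vertex -0.939 0.884 3.061
endloop
endfacet
facet normal 0.006 0.908 0.418
outer loop
vertex -0.433 0.705 3.443
vertex -0.939 0.884 3.061
vertex -1.732 0.06 4.863
endloop
endfacet
facet normal 0.005 0.909 0.418
outer loop
vertex -1.732 0.06 4.863
vertex -0.939 0.884 3.061
vertex -2.238 0.238 4.482
endloop
endfacet
facet normal -0.639 -0.318 0.700
outer loop
vertex -1.732 0.06 4.863
vertex -2.238 0.238 4.482
vertex -1.99 -0.573 4.34
endloop
endfacet
facet normal 0.640 0.318 -0.700
outer loop
vertex -0.939 0.884 3.061
vertex -0.69 0.073 2.92
vertex -1.299 0.587 2.597
endloop
endfacet
facet normal -0.540 0.834 -0.115
outer loop
vertex -0.939 0.884 3.061
vertex -1.299 0.587 2.597
vertex -2.238 0.238 4.482
endloop
endfacet
facet normal -0.539 0.835 -0.114
outer loop
vertex -2.238 0.238 4.482
vertex -1.299 0.587 2.597
vertex -2.598 -0.058 4.017
endloop
endfacet
facet normal -0.641 -0.318 0.699
outer loop
vertex -2.238 0.238 4.482
vertex -2.598 -0.058 4.017
vertex -1.99 -0.573 4.34
endloop
endfacet
facet normal 0.640 0.318 -0.700
outer loop
vertex -1.299 0.587 2.597
vertex -0.69 0.073 2.92
vertex -1.303 -0.01 2.322
endloop
endfacet
facet normal -0.768 0.272 -0.579
outer loop
vertex -1.299 0.587 2.597
vertex -1.303 -0.01 2.322
vertex -2.598 -0.058 4.017
endloop
endfacet
facet normal -0.768 0.272 -0.579
outer loop
vertex -2.598 -0.058 4.017
vertex -1.303 -0.01 2.322
vertex -2.602 -0.656 3.742
endloop
endfacet
facet normal -0.640 -0.317 0.699
outer loop
vertex -2.598 -0.058 4.017
vertex -2.602 -0.656 3.742
vertex -1.99 -0.573 4.34
endloop
endfacet
facet normal 0.640 0.318 -0.700
outer loop
vertex -1.303 -0.01 2.322
vertex -0.69 0.073 2.92
vertex -0.948 -0.56 2.397
endloop
endfacet
facet normal -0.548 -0.450 -0.706
outer loop
vertex -1.303 -0.01 2.322
vertex -0.948 -0.56 2.397
vertex -2.602 -0.656 3.742
endloop
endfacet
facet normal -0.547 -0.450 -0.705
outer loop
vertex -2.602 -0.656 3.742
vertex -0.948 -0.56 2.397
vertex -2.247 -1.205 3.817
endloop
endfacet
facet normal -0.640 -0.318 0.699
outer loop
vertex -2.602 -0.656 3.742
vertex -2.247 -1.205 3.817
vertex -1.99 -0.573 4.34
endloop
endfacet
facet normal 0.639 0.318 -0.700
outer loop
vertex -0.948 -0.56 2.397
vertex -0.69 0.073 2.92
vertex -0.442 -0.738 2.778
endloop
endfacet
facet normal -0.005 -0.909 -0.418
outer loop
vertex -0.948 -0.56 2.397
vertex -0.442 -0.738 2.778
vertex -2.247 -1.205 3.817
endloop
endfacet
facet normal -0.006 -0.908 -0.418
outer loop
vertex -2.247 -1.205 3.817
vertex -0.442 -0.738 2.778
vertex -1.741 -1.384 4.199
endloop
endfacet
facet normal -0.640 -0.318 0.699
outer loop
vertex -2.247 -1.205 3.817
vertex -1.741 -1.384 4.199
vertex -1.99 -0.573 4.34
endloop
endfacet
facet normal 0.641 0.318 -0.699
outer loop
vertex -0.442 -0.738 2.778
vertex -0.69 0.073 2.92
vertex -0.082 -0.442 3.243
endloop
endfacet
facet normal 0.539 -0.834 0.114
outer loop
vertex -0.442 -0.738 2.778
vertex -0.082 -0.442 3.243
vertex -1.741 -1.384 4.199
endloop
endfacet
facet normal 0.540 -0.834 0.115
outer loop
vertex -1.741 -1.384 4.199
vertex -0.082 -0.442 3.243
vertex -1.381 -1.087 4.663
endloop
endfacet
facet normal -0.640 -0.318 0.700
outer loop
vertex -1.741 -1.384 4.199
vertex -1.381 -1.087 4.663
vertex -1.99 -0.573 4.34
endloop
endfacet
facet normal 0.640 0.317 -0.699
outer loop
vertex -0.082 -0.442 3.243
vertex -0.69 0.073 2.92
vertex -0.078 0.156 3.518
endloop
endfacet
facet normal 0.768 -0.272 0.580
outer loop
vertex -0.082 -0.442 3.243
vertex -0.078 0.156 3.518
vertex -1.381 -1.087 4.663
endloop
endfacet
facet normal 0.768 -0.272 0.579
outer loop
vertex -1.381 -1.087 4.663
vertex -0.078 0.156 3.518
vertex -1.377 -0.49 4.938
endloop
endfacet
facet normal -0.640 -0.318 0.700
outer loop
vertex -1.381 -1.087 4.663
vertex -1.377 -0.49 4.938
vertex -1.99 -0.573 4.34
endloop
endfacet
facet normal -0.662 0.505 -0.553
outer loop
vertex 3.01 -1.792 -0.494
vertex 3.441 -0.958 -0.249
vertex 3.571 -1.865 -1.232
endloop
endfacet
facet normal -0.444 -0.859 -0.253
outer loop
vertex 4.459 -2.542 -0.491
vertex 3.01 -1.792 -0.494
vertex 3.571 -1.865 -1.232
endloop
endfacet
facet normal -0.662 0.505 -0.553
outer loop
vertex 3.571 -1.865 -1.232
vertex 3.441 -0.958 -0.249
vertex 4.002 -1.031 -0.987
endloop
endfacet
facet normal 0.603 -0.078 -0.794
outer loop
vertex 4.002 -1.031 -0.987
vertex 4.459 -2.542 -0.491
vertex 3.571 -1.865 -1.232
endloop
endfacet
facet normal -0.603 0.078 0.794
outer loop
vertex 3.01 -1.792 -0.494
vertex 4.329 -1.635 0.492
vertex 3.441 -0.958 -0.249
endloop
endfacet
facet normal -0.444 -0.859 -0.253
outer loop
vertex 3.898 -2.469 0.247
vertex 3.01 -1.792 -0.494
vertex 4.459 -2.542 -0.491
endloop
endfacet
facet normal -0.603 0.078 0.794
outer loop
vertex 3.898 -2.469 0.247
vertex 4.329 -1.635 0.492
vertex 3.01 -1.792 -0.494
endloop
endfacet
facet normal 0.444 0.859 0.253
outer loop
vertex 3.441 -0.958 -0.249
vertex 4.329 -1.635 0.492
vertex 4.002 -1.031 -0.987
endloop
endfacet
facet normal 0.603 -0.078 -0.794
outer loop
vertex 4.89 -1.708 -0.246
vertex 4.459 -2.542 -0.491
vertex 4.002 -1.031 -0.987
endloop
endfacet
facet normal 0.444 0.859 0.253
outer loop
vertex 4.002 -1.031 -0.987
vertex 4.329 -1.635 0.492
vertex 4.89 -1.708 -0.246
endloop
endfacet
facet normal 0.662 -0.505 0.553
outer loop
vertex 4.89 -1.708 -0.246
vertex 3.898 -2.469 0.247
vertex 4.459 -2.542 -0.491
endloop
endfacet
facet normal 0.662 -0.505 0.553
outer loop
vertex 4.329 -1.635 0.492
vertex 3.898 -2.469 0.247
vertex 4.89 -1.708 -0.246
endloop
endfacet

endsolid


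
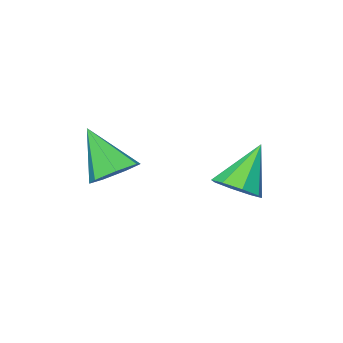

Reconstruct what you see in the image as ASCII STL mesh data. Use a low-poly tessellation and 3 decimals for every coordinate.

solid 
facet normal 0.598 0.121 -0.792
outer loop
vertex -1.545 3.283 -2.968
vertex -2.087 3.164 -3.395
vertex -1.807 3.733 -3.097
endloop
endfacet
facet normal 0.357 0.444 0.822
outer loop
vertex -1.545 3.283 -2.968
vertex -1.807 3.733 -3.097
vertex -3.013 2.976 -2.165
endloop
endfacet
facet normal 0.596 0.122 -0.793
outer loop
vertex -1.807 3.733 -3.097
vertex -2.087 3.164 -3.395
vertex -2.234 3.849 -3.4
endloop
endfacet
facet normal -0.135 0.847 0.514
outer loop
vertex -1.807 3.733 -3.097
vertex -2.234 3.849 -3.4
vertex -3.013 2.976 -2.165
endloop
endfacet
facet normal 0.597 0.122 -0.793
outer loop
vertex -2.234 3.849 -3.4
vertex -2.087 3.164 -3.395
vertex -2.574 3.564 -3.7
endloop
endfacet
facet normal -0.682 0.726 0.083
outer loop
vertex -2.234 3.849 -3.4
vertex -2.574 3.564 -3.7
vertex -3.013 2.976 -2.165
endloop
endfacet
facet normal 0.596 0.121 -0.794
outer loop
vertex -2.574 3.564 -3.7
vertex -2.087 3.164 -3.395
vertex -2.63 3.045 -3.821
endloop
endfacet
facet normal -0.964 0.154 -0.217
outer loop
vertex -2.574 3.564 -3.7
vertex -2.63 3.045 -3.821
vertex -3.013 2.976 -2.165
endloop
endfacet
facet normal 0.596 0.123 -0.794
outer loop
vertex -2.63 3.045 -3.821
vertex -2.087 3.164 -3.395
vertex -2.367 2.596 -3.693
endloop
endfacet
facet normal -0.816 -0.538 -0.211
outer loop
vertex -2.63 3.045 -3.821
vertex -2.367 2.596 -3.693
vertex -3.013 2.976 -2.165
endloop
endfacet
facet normal 0.597 0.122 -0.793
outer loop
vertex -2.367 2.596 -3.693
vertex -2.087 3.164 -3.395
vertex -1.941 2.48 -3.39
endloop
endfacet
facet normal -0.325 -0.941 0.097
outer loop
vertex -2.367 2.596 -3.693
vertex -1.941 2.48 -3.39
vertex -3.013 2.976 -2.165
endloop
endfacet
facet normal 0.598 0.122 -0.793
outer loop
vertex -1.941 2.48 -3.39
vertex -2.087 3.164 -3.395
vertex -1.601 2.764 -3.09
endloop
endfacet
facet normal 0.221 -0.821 0.526
outer loop
vertex -1.941 2.48 -3.39
vertex -1.601 2.764 -3.09
vertex -3.013 2.976 -2.165
endloop
endfacet
facet normal 0.598 0.122 -0.792
outer loop
vertex -1.601 2.764 -3.09
vertex -2.087 3.164 -3.395
vertex -1.545 3.283 -2.968
endloop
endfacet
facet normal 0.504 -0.249 0.827
outer loop
vertex -1.601 2.764 -3.09
vertex -1.545 3.283 -2.968
vertex -3.013 2.976 -2.165
endloop
endfacet
facet normal -0.094 0.619 -0.780
outer loop
vertex 0.758 2.051 -2.368
vertex 0.426 1.532 -2.74
vertex 0.137 2.031 -2.309
endloop
endfacet
facet normal 0.067 0.493 0.868
outer loop
vertex 0.758 2.051 -2.368
vertex 0.137 2.031 -2.309
vertex 0.574 0.548 -1.5
endloop
endfacet
facet normal -0.093 0.620 -0.779
outer loop
vertex 0.137 2.031 -2.309
vertex 0.426 1.532 -2.74
vertex -0.267 1.636 -2.575
endloop
endfacet
facet normal -0.666 0.196 0.720
outer loop
vertex 0.137 2.031 -2.309
vertex -0.267 1.636 -2.575
vertex 0.574 0.548 -1.5
endloop
endfacet
facet normal -0.093 0.619 -0.780
outer loop
vertex -0.267 1.636 -2.575
vertex 0.426 1.532 -2.74
vertex -0.149 1.162 -2.965
endloop
endfacet
facet normal -0.870 -0.424 0.252
outer loop
vertex -0.267 1.636 -2.575
vertex -0.149 1.162 -2.965
vertex 0.574 0.548 -1.5
endloop
endfacet
facet normal -0.093 0.619 -0.780
outer loop
vertex -0.149 1.162 -2.965
vertex 0.426 1.532 -2.74
vertex 0.402 0.967 -3.186
endloop
endfacet
facet normal -0.393 -0.901 -0.184
outer loop
vertex -0.149 1.162 -2.965
vertex 0.402 0.967 -3.186
vertex 0.574 0.548 -1.5
endloop
endfacet
facet normal -0.093 0.619 -0.780
outer loop
vertex 0.402 0.967 -3.186
vertex 0.426 1.532 -2.74
vertex 0.971 1.197 -3.071
endloop
endfacet
facet normal 0.407 -0.876 -0.259
outer loop
vertex 0.402 0.967 -3.186
vertex 0.971 1.197 -3.071
vertex 0.574 0.548 -1.5
endloop
endfacet
facet normal -0.093 0.619 -0.780
outer loop
vertex 0.971 1.197 -3.071
vertex 0.426 1.532 -2.74
vertex 1.13 1.68 -2.707
endloop
endfacet
facet normal 0.927 -0.367 0.082
outer loop
vertex 0.971 1.197 -3.071
vertex 1.13 1.68 -2.707
vertex 0.574 0.548 -1.5
endloop
endfacet
facet normal -0.094 0.619 -0.780
outer loop
vertex 1.13 1.68 -2.707
vertex 0.426 1.532 -2.74
vertex 0.758 2.051 -2.368
endloop
endfacet
facet normal 0.774 0.243 0.584
outer loop
vertex 1.13 1.68 -2.707
vertex 0.758 2.051 -2.368
vertex 0.574 0.548 -1.5
endloop
endfacet

endsolid


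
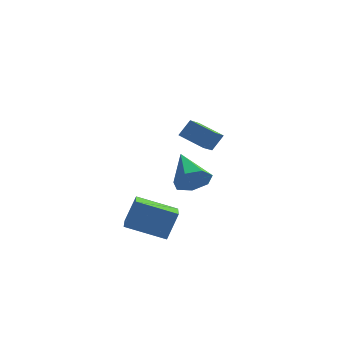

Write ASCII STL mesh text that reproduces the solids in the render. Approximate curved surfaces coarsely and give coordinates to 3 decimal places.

solid 
facet normal -0.868 0.370 0.333
outer loop
vertex 2.92 -1.729 3.026
vertex 3.352 -1.351 3.732
vertex 3.135 -0.524 2.249
endloop
endfacet
facet normal -0.475 -0.415 -0.776
outer loop
vertex 4.228 -0.989 1.828
vertex 2.92 -1.729 3.026
vertex 3.135 -0.524 2.249
endloop
endfacet
facet normal -0.867 0.370 0.333
outer loop
vertex 3.135 -0.524 2.249
vertex 3.352 -1.351 3.732
vertex 3.567 -0.146 2.954
endloop
endfacet
facet normal 0.147 0.831 -0.536
outer loop
vertex 3.567 -0.146 2.954
vertex 4.228 -0.989 1.828
vertex 3.135 -0.524 2.249
endloop
endfacet
facet normal -0.148 -0.832 0.535
outer loop
vertex 2.92 -1.729 3.026
vertex 4.445 -1.816 3.311
vertex 3.352 -1.351 3.732
endloop
endfacet
facet normal -0.475 -0.416 -0.775
outer loop
vertex 4.013 -2.194 2.606
vertex 2.92 -1.729 3.026
vertex 4.228 -0.989 1.828
endloop
endfacet
facet normal -0.148 -0.831 0.536
outer loop
vertex 4.013 -2.194 2.606
vertex 4.445 -1.816 3.311
vertex 2.92 -1.729 3.026
endloop
endfacet
facet normal 0.475 0.416 0.775
outer loop
vertex 3.352 -1.351 3.732
vertex 4.445 -1.816 3.311
vertex 3.567 -0.146 2.954
endloop
endfacet
facet normal 0.148 0.831 -0.536
outer loop
vertex 4.66 -0.611 2.534
vertex 4.228 -0.989 1.828
vertex 3.567 -0.146 2.954
endloop
endfacet
facet normal 0.475 0.416 0.776
outer loop
vertex 3.567 -0.146 2.954
vertex 4.445 -1.816 3.311
vertex 4.66 -0.611 2.534
endloop
endfacet
facet normal 0.867 -0.370 -0.333
outer loop
vertex 4.66 -0.611 2.534
vertex 4.013 -2.194 2.606
vertex 4.228 -0.989 1.828
endloop
endfacet
facet normal 0.867 -0.370 -0.333
outer loop
vertex 4.445 -1.816 3.311
vertex 4.013 -2.194 2.606
vertex 4.66 -0.611 2.534
endloop
endfacet
facet normal -0.946 -0.001 0.323
outer loop
vertex 1.211 -2.402 -0.715
vertex 0.911 -0.427 -1.588
vertex 0.802 -2.995 -1.915
endloop
endfacet
facet normal 0.138 -0.906 0.401
outer loop
vertex 2.609 -2.993 -2.532
vertex 1.211 -2.402 -0.715
vertex 0.802 -2.995 -1.915
endloop
endfacet
facet normal -0.946 -0.001 0.323
outer loop
vertex 0.802 -2.995 -1.915
vertex 0.911 -0.427 -1.588
vertex 0.502 -1.02 -2.788
endloop
endfacet
facet normal -0.292 -0.423 -0.857
outer loop
vertex 0.502 -1.02 -2.788
vertex 2.609 -2.993 -2.532
vertex 0.802 -2.995 -1.915
endloop
endfacet
facet normal 0.292 0.423 0.857
outer loop
vertex 1.211 -2.402 -0.715
vertex 2.718 -0.425 -2.205
vertex 0.911 -0.427 -1.588
endloop
endfacet
facet normal 0.138 -0.906 0.401
outer loop
vertex 3.018 -2.4 -1.332
vertex 1.211 -2.402 -0.715
vertex 2.609 -2.993 -2.532
endloop
endfacet
facet normal 0.292 0.423 0.857
outer loop
vertex 3.018 -2.4 -1.332
vertex 2.718 -0.425 -2.205
vertex 1.211 -2.402 -0.715
endloop
endfacet
facet normal -0.138 0.906 -0.401
outer loop
vertex 0.911 -0.427 -1.588
vertex 2.718 -0.425 -2.205
vertex 0.502 -1.02 -2.788
endloop
endfacet
facet normal -0.292 -0.423 -0.857
outer loop
vertex 2.309 -1.018 -3.405
vertex 2.609 -2.993 -2.532
vertex 0.502 -1.02 -2.788
endloop
endfacet
facet normal -0.138 0.906 -0.401
outer loop
vertex 0.502 -1.02 -2.788
vertex 2.718 -0.425 -2.205
vertex 2.309 -1.018 -3.405
endloop
endfacet
facet normal 0.946 0.001 -0.323
outer loop
vertex 2.309 -1.018 -3.405
vertex 3.018 -2.4 -1.332
vertex 2.609 -2.993 -2.532
endloop
endfacet
facet normal 0.946 0.001 -0.323
outer loop
vertex 2.718 -0.425 -2.205
vertex 3.018 -2.4 -1.332
vertex 2.309 -1.018 -3.405
endloop
endfacet
facet normal 0.399 -0.818 -0.415
outer loop
vertex 3.557 1.161 -0.682
vertex 3.127 1.347 -1.462
vertex 3.954 1.614 -1.193
endloop
endfacet
facet normal 0.545 0.371 0.752
outer loop
vertex 3.557 1.161 -0.682
vertex 3.954 1.614 -1.193
vertex 2.373 2.893 -0.678
endloop
endfacet
facet normal 0.399 -0.817 -0.415
outer loop
vertex 3.954 1.614 -1.193
vertex 3.127 1.347 -1.462
vertex 3.728 1.866 -1.906
endloop
endfacet
facet normal 0.641 0.765 0.067
outer loop
vertex 3.954 1.614 -1.193
vertex 3.728 1.866 -1.906
vertex 2.373 2.893 -0.678
endloop
endfacet
facet normal 0.399 -0.818 -0.415
outer loop
vertex 3.728 1.866 -1.906
vertex 3.127 1.347 -1.462
vertex 3.05 1.727 -2.285
endloop
endfacet
facet normal 0.134 0.828 -0.544
outer loop
vertex 3.728 1.866 -1.906
vertex 3.05 1.727 -2.285
vertex 2.373 2.893 -0.678
endloop
endfacet
facet normal 0.399 -0.818 -0.415
outer loop
vertex 3.05 1.727 -2.285
vertex 3.127 1.347 -1.462
vertex 2.429 1.302 -2.044
endloop
endfacet
facet normal -0.592 0.513 -0.622
outer loop
vertex 3.05 1.727 -2.285
vertex 2.429 1.302 -2.044
vertex 2.373 2.893 -0.678
endloop
endfacet
facet normal 0.399 -0.818 -0.415
outer loop
vertex 2.429 1.302 -2.044
vertex 3.127 1.347 -1.462
vertex 2.334 0.911 -1.365
endloop
endfacet
facet normal -0.993 0.056 -0.106
outer loop
vertex 2.429 1.302 -2.044
vertex 2.334 0.911 -1.365
vertex 2.373 2.893 -0.678
endloop
endfacet
facet normal 0.399 -0.818 -0.415
outer loop
vertex 2.334 0.911 -1.365
vertex 3.127 1.347 -1.462
vertex 2.836 0.848 -0.759
endloop
endfacet
facet normal -0.765 -0.197 0.613
outer loop
vertex 2.334 0.911 -1.365
vertex 2.836 0.848 -0.759
vertex 2.373 2.893 -0.678
endloop
endfacet
facet normal 0.399 -0.818 -0.415
outer loop
vertex 2.836 0.848 -0.759
vertex 3.127 1.347 -1.462
vertex 3.557 1.161 -0.682
endloop
endfacet
facet normal -0.081 -0.058 0.995
outer loop
vertex 2.836 0.848 -0.759
vertex 3.557 1.161 -0.682
vertex 2.373 2.893 -0.678
endloop
endfacet

endsolid


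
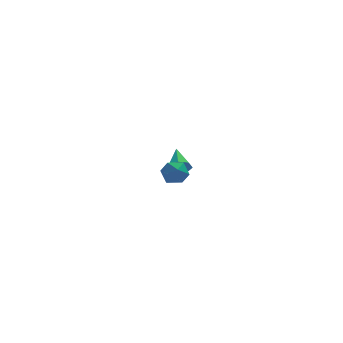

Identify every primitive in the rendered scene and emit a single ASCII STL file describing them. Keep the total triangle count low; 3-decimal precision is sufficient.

solid 
facet normal -0.099 -0.908 -0.406
outer loop
vertex -0.736 2.096 0.459
vertex -1.143 2.339 0.015
vertex -0.497 2.283 -0.017
endloop
endfacet
facet normal 0.875 0.093 0.476
outer loop
vertex -0.736 2.096 0.459
vertex -0.497 2.283 -0.017
vertex -0.997 3.701 0.625
endloop
endfacet
facet normal -0.099 -0.908 -0.407
outer loop
vertex -0.497 2.283 -0.017
vertex -1.143 2.339 0.015
vertex -0.745 2.512 -0.468
endloop
endfacet
facet normal 0.867 0.424 -0.261
outer loop
vertex -0.497 2.283 -0.017
vertex -0.745 2.512 -0.468
vertex -0.997 3.701 0.625
endloop
endfacet
facet normal -0.099 -0.908 -0.407
outer loop
vertex -0.745 2.512 -0.468
vertex -1.143 2.339 0.015
vertex -1.293 2.611 -0.556
endloop
endfacet
facet normal 0.235 0.684 -0.690
outer loop
vertex -0.745 2.512 -0.468
vertex -1.293 2.611 -0.556
vertex -0.997 3.701 0.625
endloop
endfacet
facet normal -0.097 -0.908 -0.407
outer loop
vertex -1.293 2.611 -0.556
vertex -1.143 2.339 0.015
vertex -1.729 2.504 -0.214
endloop
endfacet
facet normal -0.549 0.678 -0.488
outer loop
vertex -1.293 2.611 -0.556
vertex -1.729 2.504 -0.214
vertex -0.997 3.701 0.625
endloop
endfacet
facet normal -0.097 -0.908 -0.407
outer loop
vertex -1.729 2.504 -0.214
vertex -1.143 2.339 0.015
vertex -1.724 2.273 0.3
endloop
endfacet
facet normal -0.891 0.410 0.193
outer loop
vertex -1.729 2.504 -0.214
vertex -1.724 2.273 0.3
vertex -0.997 3.701 0.625
endloop
endfacet
facet normal -0.096 -0.909 -0.406
outer loop
vertex -1.724 2.273 0.3
vertex -1.143 2.339 0.015
vertex -1.282 2.092 0.6
endloop
endfacet
facet normal -0.537 0.082 0.840
outer loop
vertex -1.724 2.273 0.3
vertex -1.282 2.092 0.6
vertex -0.997 3.701 0.625
endloop
endfacet
facet normal -0.098 -0.908 -0.407
outer loop
vertex -1.282 2.092 0.6
vertex -1.143 2.339 0.015
vertex -0.736 2.096 0.459
endloop
endfacet
facet normal 0.250 -0.059 0.966
outer loop
vertex -1.282 2.092 0.6
vertex -0.736 2.096 0.459
vertex -0.997 3.701 0.625
endloop
endfacet
facet normal -0.510 0.693 0.509
outer loop
vertex -2.723 -3.02 3.486
vertex -3.362 -3.289 3.212
vertex -3.089 -3.558 3.852
endloop
endfacet
facet normal 0.089 0.518 0.851
outer loop
vertex -2.723 -3.02 3.486
vertex -3.089 -3.558 3.852
vertex -2.346 -3.587 3.792
endloop
endfacet
facet normal 0.639 0.648 0.415
outer loop
vertex -2.723 -3.02 3.486
vertex -2.346 -3.587 3.792
vertex -2.159 -3.337 3.113
endloop
endfacet
facet normal 0.377 0.905 -0.198
outer loop
vertex -2.723 -3.02 3.486
vertex -2.159 -3.337 3.113
vertex -2.788 -3.153 2.755
endloop
endfacet
facet normal -0.333 0.933 -0.140
outer loop
vertex -2.723 -3.02 3.486
vertex -2.788 -3.153 2.755
vertex -3.362 -3.289 3.212
endloop
endfacet
facet normal 0.072 -0.185 0.980
outer loop
vertex -2.346 -3.587 3.792
vertex -3.089 -3.558 3.852
vertex -2.752 -4.207 3.705
endloop
endfacet
facet normal -0.899 0.102 0.426
outer loop
vertex -3.089 -3.558 3.852
vertex -3.362 -3.289 3.212
vertex -3.381 -4.023 3.347
endloop
endfacet
facet normal -0.612 0.488 -0.623
outer loop
vertex -3.362 -3.289 3.212
vertex -2.788 -3.153 2.755
vertex -3.194 -3.773 2.668
endloop
endfacet
facet normal 0.538 0.442 -0.718
outer loop
vertex -2.788 -3.153 2.755
vertex -2.159 -3.337 3.113
vertex -2.451 -3.802 2.608
endloop
endfacet
facet normal 0.961 0.026 0.274
outer loop
vertex -2.159 -3.337 3.113
vertex -2.346 -3.587 3.792
vertex -2.178 -4.071 3.248
endloop
endfacet
facet normal -0.377 -0.905 0.198
outer loop
vertex -2.817 -4.34 2.974
vertex -2.752 -4.207 3.705
vertex -3.381 -4.023 3.347
endloop
endfacet
facet normal -0.639 -0.648 -0.415
outer loop
vertex -2.817 -4.34 2.974
vertex -3.381 -4.023 3.347
vertex -3.194 -3.773 2.668
endloop
endfacet
facet normal -0.089 -0.518 -0.851
outer loop
vertex -2.817 -4.34 2.974
vertex -3.194 -3.773 2.668
vertex -2.451 -3.802 2.608
endloop
endfacet
facet normal 0.510 -0.693 -0.509
outer loop
vertex -2.817 -4.34 2.974
vertex -2.451 -3.802 2.608
vertex -2.178 -4.071 3.248
endloop
endfacet
facet normal 0.333 -0.933 0.140
outer loop
vertex -2.817 -4.34 2.974
vertex -2.178 -4.071 3.248
vertex -2.752 -4.207 3.705
endloop
endfacet
facet normal -0.538 -0.442 0.718
outer loop
vertex -3.381 -4.023 3.347
vertex -2.752 -4.207 3.705
vertex -3.089 -3.558 3.852
endloop
endfacet
facet normal -0.961 -0.026 -0.274
outer loop
vertex -3.194 -3.773 2.668
vertex -3.381 -4.023 3.347
vertex -3.362 -3.289 3.212
endloop
endfacet
facet normal -0.072 0.185 -0.980
outer loop
vertex -2.451 -3.802 2.608
vertex -3.194 -3.773 2.668
vertex -2.788 -3.153 2.755
endloop
endfacet
facet normal 0.899 -0.102 -0.426
outer loop
vertex -2.178 -4.071 3.248
vertex -2.451 -3.802 2.608
vertex -2.159 -3.337 3.113
endloop
endfacet
facet normal 0.612 -0.488 0.623
outer loop
vertex -2.752 -4.207 3.705
vertex -2.178 -4.071 3.248
vertex -2.346 -3.587 3.792
endloop
endfacet

endsolid


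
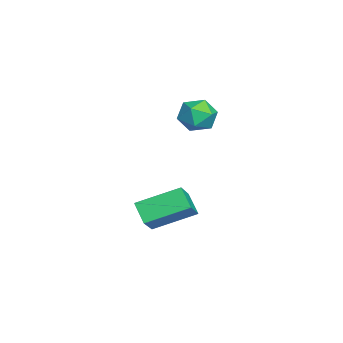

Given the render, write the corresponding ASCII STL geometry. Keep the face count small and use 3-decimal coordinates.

solid 
facet normal -0.633 0.576 0.516
outer loop
vertex -3.047 -1.744 2.661
vertex -3.541 -2.421 2.811
vertex -2.916 -2.221 3.354
endloop
endfacet
facet normal 0.034 0.826 0.562
outer loop
vertex -3.047 -1.744 2.661
vertex -2.916 -2.221 3.354
vertex -2.253 -1.939 2.9
endloop
endfacet
facet normal 0.266 0.959 -0.100
outer loop
vertex -3.047 -1.744 2.661
vertex -2.253 -1.939 2.9
vertex -2.468 -1.965 2.077
endloop
endfacet
facet normal -0.257 0.791 -0.555
outer loop
vertex -3.047 -1.744 2.661
vertex -2.468 -1.965 2.077
vertex -3.264 -2.263 2.021
endloop
endfacet
facet normal -0.813 0.555 -0.174
outer loop
vertex -3.047 -1.744 2.661
vertex -3.264 -2.263 2.021
vertex -3.541 -2.421 2.811
endloop
endfacet
facet normal 0.442 0.313 0.840
outer loop
vertex -2.253 -1.939 2.9
vertex -2.916 -2.221 3.354
vertex -2.256 -2.737 3.199
endloop
endfacet
facet normal -0.636 -0.092 0.766
outer loop
vertex -2.916 -2.221 3.354
vertex -3.541 -2.421 2.811
vertex -3.052 -3.035 3.143
endloop
endfacet
facet normal -0.928 -0.128 -0.351
outer loop
vertex -3.541 -2.421 2.811
vertex -3.264 -2.263 2.021
vertex -3.267 -3.061 2.32
endloop
endfacet
facet normal -0.028 0.255 -0.967
outer loop
vertex -3.264 -2.263 2.021
vertex -2.468 -1.965 2.077
vertex -2.604 -2.779 1.866
endloop
endfacet
facet normal 0.818 0.527 -0.230
outer loop
vertex -2.468 -1.965 2.077
vertex -2.253 -1.939 2.9
vertex -1.979 -2.579 2.409
endloop
endfacet
facet normal 0.257 -0.791 0.555
outer loop
vertex -2.473 -3.256 2.559
vertex -2.256 -2.737 3.199
vertex -3.052 -3.035 3.143
endloop
endfacet
facet normal -0.266 -0.959 0.100
outer loop
vertex -2.473 -3.256 2.559
vertex -3.052 -3.035 3.143
vertex -3.267 -3.061 2.32
endloop
endfacet
facet normal -0.034 -0.826 -0.562
outer loop
vertex -2.473 -3.256 2.559
vertex -3.267 -3.061 2.32
vertex -2.604 -2.779 1.866
endloop
endfacet
facet normal 0.633 -0.576 -0.516
outer loop
vertex -2.473 -3.256 2.559
vertex -2.604 -2.779 1.866
vertex -1.979 -2.579 2.409
endloop
endfacet
facet normal 0.813 -0.555 0.174
outer loop
vertex -2.473 -3.256 2.559
vertex -1.979 -2.579 2.409
vertex -2.256 -2.737 3.199
endloop
endfacet
facet normal 0.028 -0.255 0.967
outer loop
vertex -3.052 -3.035 3.143
vertex -2.256 -2.737 3.199
vertex -2.916 -2.221 3.354
endloop
endfacet
facet normal -0.818 -0.527 0.230
outer loop
vertex -3.267 -3.061 2.32
vertex -3.052 -3.035 3.143
vertex -3.541 -2.421 2.811
endloop
endfacet
facet normal -0.442 -0.313 -0.840
outer loop
vertex -2.604 -2.779 1.866
vertex -3.267 -3.061 2.32
vertex -3.264 -2.263 2.021
endloop
endfacet
facet normal 0.636 0.092 -0.766
outer loop
vertex -1.979 -2.579 2.409
vertex -2.604 -2.779 1.866
vertex -2.468 -1.965 2.077
endloop
endfacet
facet normal 0.928 0.128 0.351
outer loop
vertex -2.256 -2.737 3.199
vertex -1.979 -2.579 2.409
vertex -2.253 -1.939 2.9
endloop
endfacet
facet normal -0.650 -0.372 0.662
outer loop
vertex -1.186 -4.794 -1.295
vertex -1.425 -3.06 -0.555
vertex -2.258 -4.55 -2.21
endloop
endfacet
facet normal 0.125 -0.913 -0.389
outer loop
vertex -1.575 -4.16 -2.905
vertex -1.186 -4.794 -1.295
vertex -2.258 -4.55 -2.21
endloop
endfacet
facet normal -0.650 -0.372 0.662
outer loop
vertex -2.258 -4.55 -2.21
vertex -1.425 -3.06 -0.555
vertex -2.496 -2.817 -1.47
endloop
endfacet
facet normal -0.749 0.171 -0.640
outer loop
vertex -2.496 -2.817 -1.47
vertex -1.575 -4.16 -2.905
vertex -2.258 -4.55 -2.21
endloop
endfacet
facet normal 0.749 -0.170 0.640
outer loop
vertex -1.186 -4.794 -1.295
vertex -0.742 -2.67 -1.25
vertex -1.425 -3.06 -0.555
endloop
endfacet
facet normal 0.126 -0.912 -0.390
outer loop
vertex -0.504 -4.403 -1.99
vertex -1.186 -4.794 -1.295
vertex -1.575 -4.16 -2.905
endloop
endfacet
facet normal 0.750 -0.170 0.640
outer loop
vertex -0.504 -4.403 -1.99
vertex -0.742 -2.67 -1.25
vertex -1.186 -4.794 -1.295
endloop
endfacet
facet normal -0.125 0.913 0.389
outer loop
vertex -1.425 -3.06 -0.555
vertex -0.742 -2.67 -1.25
vertex -2.496 -2.817 -1.47
endloop
endfacet
facet normal -0.749 0.170 -0.640
outer loop
vertex -1.814 -2.426 -2.165
vertex -1.575 -4.16 -2.905
vertex -2.496 -2.817 -1.47
endloop
endfacet
facet normal -0.125 0.912 0.390
outer loop
vertex -2.496 -2.817 -1.47
vertex -0.742 -2.67 -1.25
vertex -1.814 -2.426 -2.165
endloop
endfacet
facet normal 0.650 0.372 -0.662
outer loop
vertex -1.814 -2.426 -2.165
vertex -0.504 -4.403 -1.99
vertex -1.575 -4.16 -2.905
endloop
endfacet
facet normal 0.650 0.372 -0.662
outer loop
vertex -0.742 -2.67 -1.25
vertex -0.504 -4.403 -1.99
vertex -1.814 -2.426 -2.165
endloop
endfacet

endsolid


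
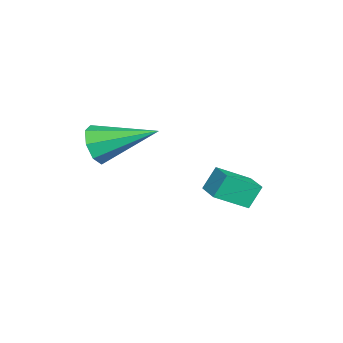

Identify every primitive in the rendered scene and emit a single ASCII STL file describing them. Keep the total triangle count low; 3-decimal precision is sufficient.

solid 
facet normal -0.017 -0.927 -0.374
outer loop
vertex -0.988 -2.695 -0.907
vertex -1.368 -2.944 -0.273
vertex -1.58 -2.66 -0.967
endloop
endfacet
facet normal 0.115 0.651 -0.751
outer loop
vertex -0.988 -2.695 -0.907
vertex -1.58 -2.66 -0.967
vertex -1.332 -0.996 0.513
endloop
endfacet
facet normal -0.017 -0.927 -0.374
outer loop
vertex -1.58 -2.66 -0.967
vertex -1.368 -2.944 -0.273
vertex -2.049 -2.791 -0.621
endloop
endfacet
facet normal -0.580 0.588 -0.564
outer loop
vertex -1.58 -2.66 -0.967
vertex -2.049 -2.791 -0.621
vertex -1.332 -0.996 0.513
endloop
endfacet
facet normal -0.018 -0.928 -0.373
outer loop
vertex -2.049 -2.791 -0.621
vertex -1.368 -2.944 -0.273
vertex -2.118 -3.011 -0.071
endloop
endfacet
facet normal -0.934 0.357 0.026
outer loop
vertex -2.049 -2.791 -0.621
vertex -2.118 -3.011 -0.071
vertex -1.332 -0.996 0.513
endloop
endfacet
facet normal -0.018 -0.927 -0.373
outer loop
vertex -2.118 -3.011 -0.071
vertex -1.368 -2.944 -0.273
vertex -1.748 -3.192 0.361
endloop
endfacet
facet normal -0.737 0.093 0.670
outer loop
vertex -2.118 -3.011 -0.071
vertex -1.748 -3.192 0.361
vertex -1.332 -0.996 0.513
endloop
endfacet
facet normal -0.018 -0.927 -0.374
outer loop
vertex -1.748 -3.192 0.361
vertex -1.368 -2.944 -0.273
vertex -1.155 -3.228 0.422
endloop
endfacet
facet normal -0.105 -0.049 0.993
outer loop
vertex -1.748 -3.192 0.361
vertex -1.155 -3.228 0.422
vertex -1.332 -0.996 0.513
endloop
endfacet
facet normal -0.017 -0.927 -0.374
outer loop
vertex -1.155 -3.228 0.422
vertex -1.368 -2.944 -0.273
vertex -0.687 -3.097 0.076
endloop
endfacet
facet normal 0.592 0.014 0.806
outer loop
vertex -1.155 -3.228 0.422
vertex -0.687 -3.097 0.076
vertex -1.332 -0.996 0.513
endloop
endfacet
facet normal -0.016 -0.927 -0.375
outer loop
vertex -0.687 -3.097 0.076
vertex -1.368 -2.944 -0.273
vertex -0.617 -2.876 -0.474
endloop
endfacet
facet normal 0.945 0.245 0.219
outer loop
vertex -0.687 -3.097 0.076
vertex -0.617 -2.876 -0.474
vertex -1.332 -0.996 0.513
endloop
endfacet
facet normal -0.016 -0.927 -0.374
outer loop
vertex -0.617 -2.876 -0.474
vertex -1.368 -2.944 -0.273
vertex -0.988 -2.695 -0.907
endloop
endfacet
facet normal 0.747 0.509 -0.428
outer loop
vertex -0.617 -2.876 -0.474
vertex -0.988 -2.695 -0.907
vertex -1.332 -0.996 0.513
endloop
endfacet
facet normal -0.864 -0.491 -0.113
outer loop
vertex -3.156 0.05 -2.871
vertex -3.475 0.424 -2.057
vertex -3.663 1.099 -3.552
endloop
endfacet
facet normal 0.335 -0.394 -0.856
outer loop
vertex -2.825 1.576 -3.443
vertex -3.156 0.05 -2.871
vertex -3.663 1.099 -3.552
endloop
endfacet
facet normal -0.864 -0.491 -0.113
outer loop
vertex -3.663 1.099 -3.552
vertex -3.475 0.424 -2.057
vertex -3.982 1.473 -2.739
endloop
endfacet
facet normal -0.376 0.777 -0.505
outer loop
vertex -3.982 1.473 -2.739
vertex -2.825 1.576 -3.443
vertex -3.663 1.099 -3.552
endloop
endfacet
facet normal 0.377 -0.777 0.505
outer loop
vertex -3.156 0.05 -2.871
vertex -2.637 0.901 -1.948
vertex -3.475 0.424 -2.057
endloop
endfacet
facet normal 0.336 -0.394 -0.856
outer loop
vertex -2.318 0.527 -2.761
vertex -3.156 0.05 -2.871
vertex -2.825 1.576 -3.443
endloop
endfacet
facet normal 0.376 -0.777 0.505
outer loop
vertex -2.318 0.527 -2.761
vertex -2.637 0.901 -1.948
vertex -3.156 0.05 -2.871
endloop
endfacet
facet normal -0.336 0.394 0.856
outer loop
vertex -3.475 0.424 -2.057
vertex -2.637 0.901 -1.948
vertex -3.982 1.473 -2.739
endloop
endfacet
facet normal -0.376 0.777 -0.504
outer loop
vertex -3.144 1.95 -2.629
vertex -2.825 1.576 -3.443
vertex -3.982 1.473 -2.739
endloop
endfacet
facet normal -0.336 0.393 0.856
outer loop
vertex -3.982 1.473 -2.739
vertex -2.637 0.901 -1.948
vertex -3.144 1.95 -2.629
endloop
endfacet
facet normal 0.864 0.491 0.113
outer loop
vertex -3.144 1.95 -2.629
vertex -2.318 0.527 -2.761
vertex -2.825 1.576 -3.443
endloop
endfacet
facet normal 0.864 0.491 0.113
outer loop
vertex -2.637 0.901 -1.948
vertex -2.318 0.527 -2.761
vertex -3.144 1.95 -2.629
endloop
endfacet

endsolid
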